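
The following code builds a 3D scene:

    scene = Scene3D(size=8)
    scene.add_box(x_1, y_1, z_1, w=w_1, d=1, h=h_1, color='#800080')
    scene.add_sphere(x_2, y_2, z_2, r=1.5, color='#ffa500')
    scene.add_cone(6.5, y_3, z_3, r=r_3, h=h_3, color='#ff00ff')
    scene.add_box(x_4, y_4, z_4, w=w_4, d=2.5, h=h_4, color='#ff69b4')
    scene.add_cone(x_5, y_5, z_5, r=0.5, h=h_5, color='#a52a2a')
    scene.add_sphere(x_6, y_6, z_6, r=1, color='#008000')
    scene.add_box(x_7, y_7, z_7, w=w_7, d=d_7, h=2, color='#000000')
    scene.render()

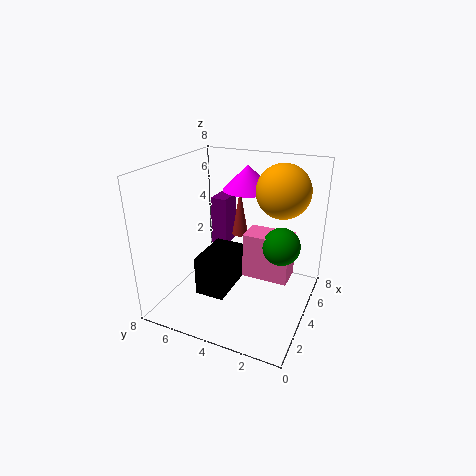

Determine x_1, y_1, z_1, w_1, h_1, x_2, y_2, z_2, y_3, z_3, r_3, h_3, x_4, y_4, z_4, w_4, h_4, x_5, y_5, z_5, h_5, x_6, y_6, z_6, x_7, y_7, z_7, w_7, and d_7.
x_1 = 5.5
y_1 = 5.5
z_1 = 2.5
w_1 = 1.5
h_1 = 3
x_2 = 5.5
y_2 = 2
z_2 = 6.5
y_3 = 4.5
z_3 = 6
r_3 = 1.5
h_3 = 1.5
x_4 = 3.5
y_4 = 1
z_4 = 2
w_4 = 1.5
h_4 = 2.5
x_5 = 6.5
y_5 = 5
z_5 = 3
h_5 = 3
x_6 = 4
y_6 = 1.5
z_6 = 4
x_7 = 1
y_7 = 3.5
z_7 = 2
w_7 = 2.5
d_7 = 1.5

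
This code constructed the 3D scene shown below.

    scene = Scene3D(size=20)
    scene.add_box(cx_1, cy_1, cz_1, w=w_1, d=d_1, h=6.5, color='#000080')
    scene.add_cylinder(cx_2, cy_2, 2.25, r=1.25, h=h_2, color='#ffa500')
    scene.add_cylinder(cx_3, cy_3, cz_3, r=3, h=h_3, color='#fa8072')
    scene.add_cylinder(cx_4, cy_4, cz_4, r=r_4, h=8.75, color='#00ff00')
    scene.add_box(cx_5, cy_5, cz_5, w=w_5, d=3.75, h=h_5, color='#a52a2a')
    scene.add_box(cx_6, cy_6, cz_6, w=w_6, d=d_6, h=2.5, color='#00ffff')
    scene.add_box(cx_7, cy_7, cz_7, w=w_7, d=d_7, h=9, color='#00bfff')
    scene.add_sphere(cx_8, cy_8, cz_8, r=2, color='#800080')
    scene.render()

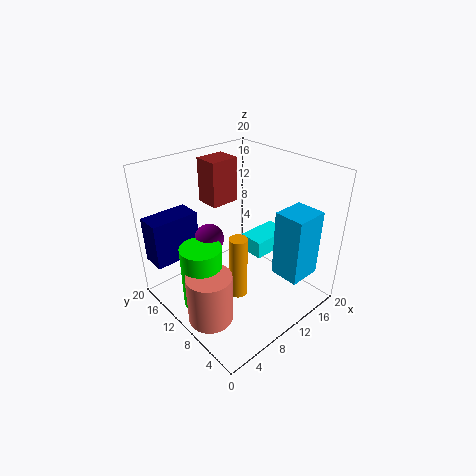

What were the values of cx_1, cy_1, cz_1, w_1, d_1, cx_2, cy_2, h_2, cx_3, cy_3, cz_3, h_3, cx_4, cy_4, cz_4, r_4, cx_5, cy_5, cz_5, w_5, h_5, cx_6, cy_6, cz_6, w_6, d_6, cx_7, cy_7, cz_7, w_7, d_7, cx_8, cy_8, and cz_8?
cx_1 = 0.25; cy_1 = 15.25; cz_1 = 6.5; w_1 = 6.75; d_1 = 3.5; cx_2 = 8.5; cy_2 = 8.25; h_2 = 9; cx_3 = 3.25; cy_3 = 8; cz_3 = 1; h_3 = 7; cx_4 = 4; cy_4 = 10.5; cz_4 = 2; r_4 = 2.75; cx_5 = 10.5; cy_5 = 15.75; cz_5 = 12.25; w_5 = 4.5; h_5 = 6.75; cx_6 = 12.5; cy_6 = 8.25; cz_6 = 6.25; w_6 = 6.25; d_6 = 3.75; cx_7 = 11.75; cy_7 = 1; cz_7 = 6.25; w_7 = 4.5; d_7 = 4; cx_8 = 6.75; cy_8 = 12.25; cz_8 = 10.25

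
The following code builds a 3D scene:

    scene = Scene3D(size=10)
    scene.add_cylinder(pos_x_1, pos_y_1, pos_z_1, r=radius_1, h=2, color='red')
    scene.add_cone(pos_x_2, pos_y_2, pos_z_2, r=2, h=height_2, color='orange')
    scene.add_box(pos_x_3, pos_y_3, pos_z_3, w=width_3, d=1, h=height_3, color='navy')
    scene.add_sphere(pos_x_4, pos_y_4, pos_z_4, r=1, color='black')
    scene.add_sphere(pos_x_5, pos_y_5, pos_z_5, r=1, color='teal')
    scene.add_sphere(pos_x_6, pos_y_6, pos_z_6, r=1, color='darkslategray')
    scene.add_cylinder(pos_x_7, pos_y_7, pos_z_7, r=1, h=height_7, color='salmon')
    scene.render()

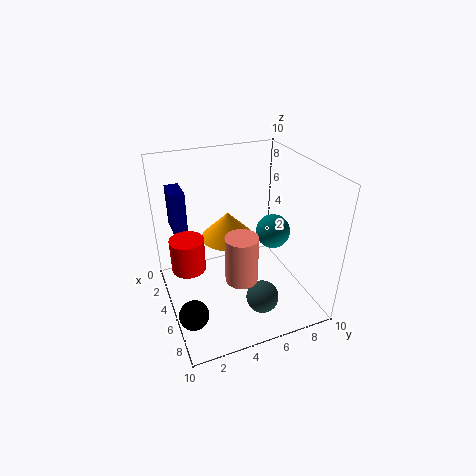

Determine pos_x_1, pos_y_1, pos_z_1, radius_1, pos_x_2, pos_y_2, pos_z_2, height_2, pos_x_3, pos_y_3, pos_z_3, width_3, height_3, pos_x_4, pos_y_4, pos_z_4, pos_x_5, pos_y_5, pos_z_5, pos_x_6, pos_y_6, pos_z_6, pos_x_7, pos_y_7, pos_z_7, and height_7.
pos_x_1 = 7; pos_y_1 = 1; pos_z_1 = 5; radius_1 = 1; pos_x_2 = 3; pos_y_2 = 5; pos_z_2 = 4; height_2 = 2; pos_x_3 = 1; pos_y_3 = 1; pos_z_3 = 5; width_3 = 2; height_3 = 3; pos_x_4 = 7; pos_y_4 = 1; pos_z_4 = 1; pos_x_5 = 8; pos_y_5 = 6; pos_z_5 = 7; pos_x_6 = 9; pos_y_6 = 5; pos_z_6 = 3; pos_x_7 = 8; pos_y_7 = 4; pos_z_7 = 4; height_7 = 3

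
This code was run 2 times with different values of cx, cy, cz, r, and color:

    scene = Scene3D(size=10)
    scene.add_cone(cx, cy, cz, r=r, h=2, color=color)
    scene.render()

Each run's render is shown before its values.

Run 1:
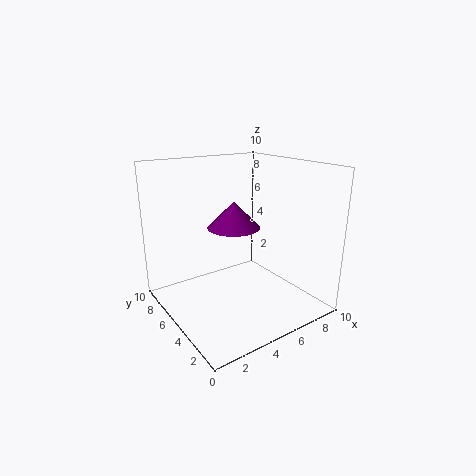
cx = 6
cy = 7
cz = 5
r = 2
color = 'purple'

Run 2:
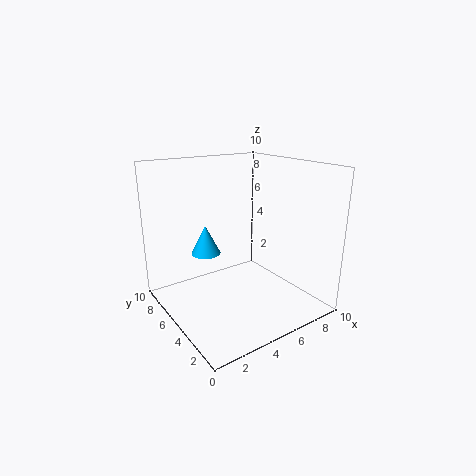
cx = 3
cy = 6
cz = 4
r = 1
color = 'deepskyblue'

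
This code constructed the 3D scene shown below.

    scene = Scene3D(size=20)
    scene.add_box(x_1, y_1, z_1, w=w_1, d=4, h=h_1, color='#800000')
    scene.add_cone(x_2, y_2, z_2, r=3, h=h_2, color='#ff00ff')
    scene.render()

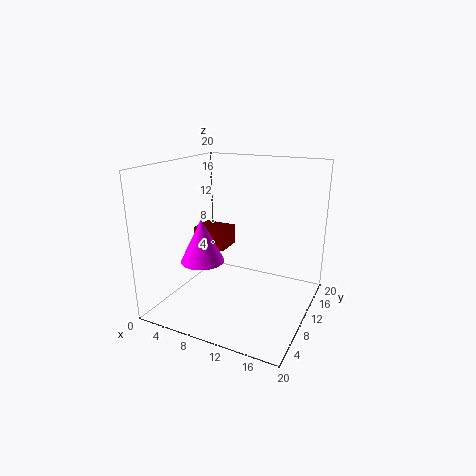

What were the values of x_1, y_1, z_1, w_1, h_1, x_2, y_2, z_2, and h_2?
x_1 = 2, y_1 = 11, z_1 = 7, w_1 = 5, h_1 = 3, x_2 = 6, y_2 = 7, z_2 = 7, h_2 = 6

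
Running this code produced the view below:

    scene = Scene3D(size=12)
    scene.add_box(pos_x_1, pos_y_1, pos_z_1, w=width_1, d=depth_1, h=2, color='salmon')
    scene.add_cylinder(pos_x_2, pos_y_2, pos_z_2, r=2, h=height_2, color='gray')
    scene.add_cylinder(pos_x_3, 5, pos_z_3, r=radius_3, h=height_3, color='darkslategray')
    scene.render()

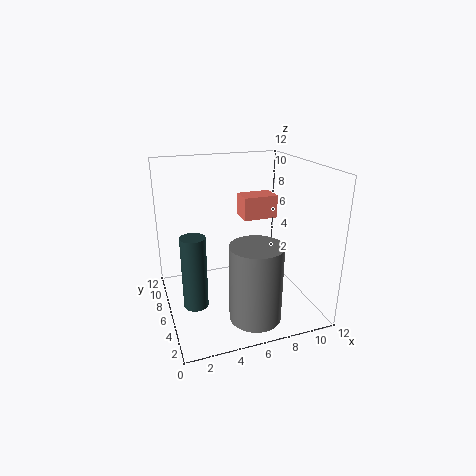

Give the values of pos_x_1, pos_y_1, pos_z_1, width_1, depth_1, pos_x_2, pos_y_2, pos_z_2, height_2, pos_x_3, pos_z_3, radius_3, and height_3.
pos_x_1 = 7
pos_y_1 = 7
pos_z_1 = 7
width_1 = 3
depth_1 = 2
pos_x_2 = 6
pos_y_2 = 2
pos_z_2 = 1
height_2 = 6
pos_x_3 = 2
pos_z_3 = 1
radius_3 = 1
height_3 = 6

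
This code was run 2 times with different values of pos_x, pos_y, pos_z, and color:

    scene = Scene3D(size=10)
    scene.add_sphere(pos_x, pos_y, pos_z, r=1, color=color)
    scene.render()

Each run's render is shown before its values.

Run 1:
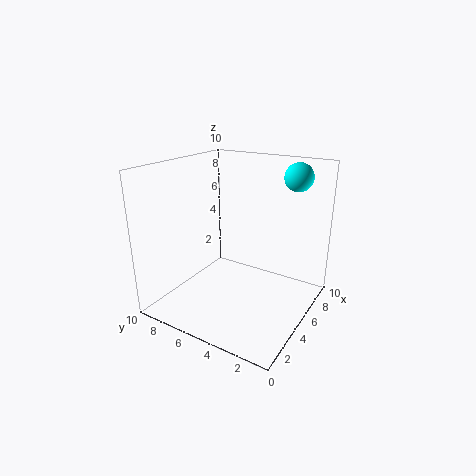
pos_x = 8; pos_y = 2; pos_z = 9; color = 'cyan'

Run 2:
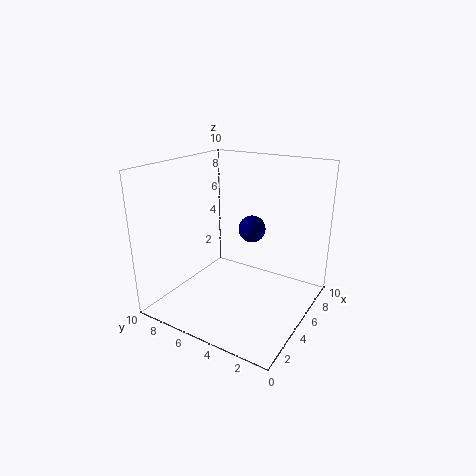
pos_x = 7; pos_y = 5; pos_z = 5; color = 'navy'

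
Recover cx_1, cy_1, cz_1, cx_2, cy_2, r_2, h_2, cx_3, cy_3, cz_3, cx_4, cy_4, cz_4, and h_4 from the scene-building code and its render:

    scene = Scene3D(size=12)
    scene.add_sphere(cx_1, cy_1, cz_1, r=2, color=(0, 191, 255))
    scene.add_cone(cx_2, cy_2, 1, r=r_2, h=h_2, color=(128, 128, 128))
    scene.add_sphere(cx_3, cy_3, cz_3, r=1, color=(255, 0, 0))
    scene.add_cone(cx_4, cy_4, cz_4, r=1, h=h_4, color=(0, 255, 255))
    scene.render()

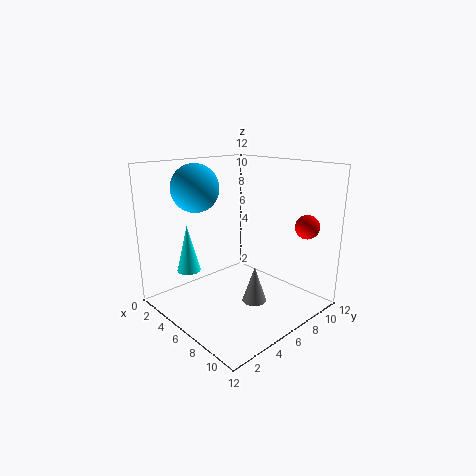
cx_1 = 3, cy_1 = 4, cz_1 = 10, cx_2 = 8, cy_2 = 6, r_2 = 1, h_2 = 3, cx_3 = 10, cy_3 = 10, cz_3 = 7, cx_4 = 3, cy_4 = 3, cz_4 = 3, h_4 = 4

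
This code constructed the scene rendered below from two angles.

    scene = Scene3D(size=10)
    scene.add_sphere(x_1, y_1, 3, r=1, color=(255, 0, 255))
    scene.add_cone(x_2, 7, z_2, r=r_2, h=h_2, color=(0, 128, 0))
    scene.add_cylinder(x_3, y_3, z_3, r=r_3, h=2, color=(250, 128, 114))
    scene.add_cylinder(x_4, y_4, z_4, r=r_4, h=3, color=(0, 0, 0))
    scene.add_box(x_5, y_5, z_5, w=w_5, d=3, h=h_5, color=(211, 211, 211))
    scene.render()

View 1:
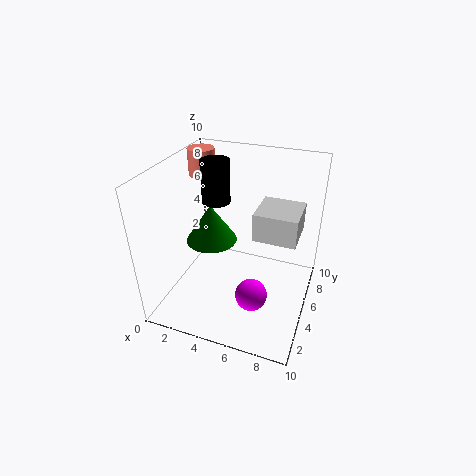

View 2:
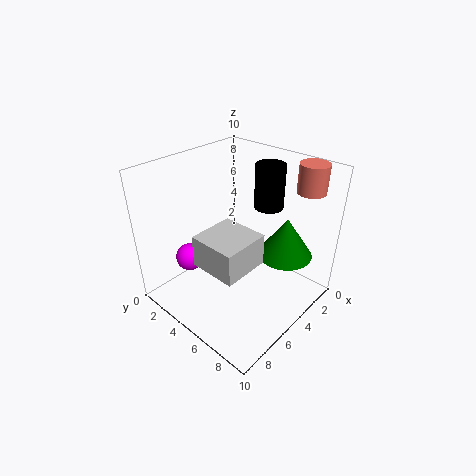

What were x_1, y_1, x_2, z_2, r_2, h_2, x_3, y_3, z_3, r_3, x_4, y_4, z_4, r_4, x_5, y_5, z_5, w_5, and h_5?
x_1 = 7
y_1 = 2
x_2 = 2
z_2 = 3
r_2 = 2
h_2 = 3
x_3 = 1
y_3 = 8
z_3 = 8
r_3 = 1
x_4 = 3
y_4 = 6
z_4 = 7
r_4 = 1
x_5 = 6
y_5 = 5
z_5 = 5
w_5 = 3
h_5 = 2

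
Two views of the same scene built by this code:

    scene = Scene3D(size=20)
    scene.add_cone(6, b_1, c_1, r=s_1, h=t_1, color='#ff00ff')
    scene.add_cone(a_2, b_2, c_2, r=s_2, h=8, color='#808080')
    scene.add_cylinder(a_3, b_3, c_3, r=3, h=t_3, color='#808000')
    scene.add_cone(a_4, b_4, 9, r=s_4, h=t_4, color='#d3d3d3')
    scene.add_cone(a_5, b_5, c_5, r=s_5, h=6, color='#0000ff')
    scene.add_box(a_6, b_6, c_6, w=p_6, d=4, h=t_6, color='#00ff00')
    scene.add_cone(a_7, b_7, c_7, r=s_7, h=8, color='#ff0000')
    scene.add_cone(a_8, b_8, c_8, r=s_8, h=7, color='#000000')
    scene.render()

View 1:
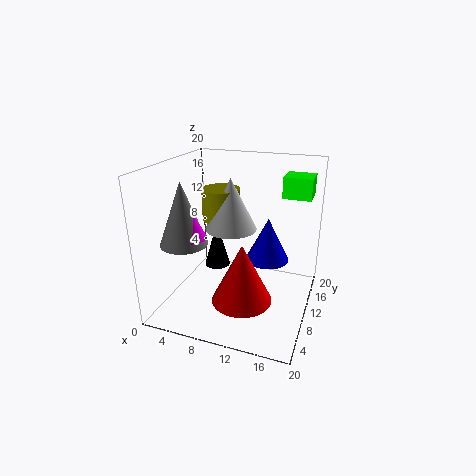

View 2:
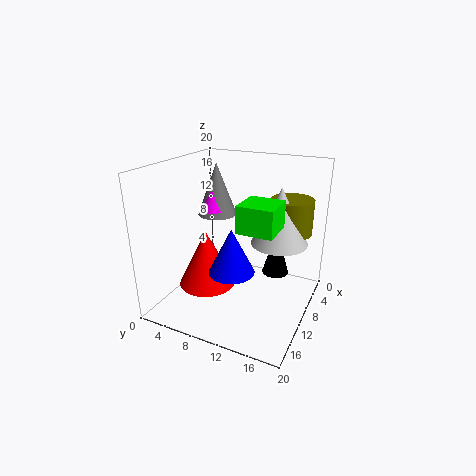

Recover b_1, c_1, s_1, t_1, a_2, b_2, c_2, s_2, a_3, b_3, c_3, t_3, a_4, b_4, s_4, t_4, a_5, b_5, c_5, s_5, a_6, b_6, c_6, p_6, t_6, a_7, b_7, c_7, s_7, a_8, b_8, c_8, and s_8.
b_1 = 4, c_1 = 12, s_1 = 2, t_1 = 4, a_2 = 5, b_2 = 4, c_2 = 11, s_2 = 3, a_3 = 5, b_3 = 16, c_3 = 10, t_3 = 5, a_4 = 7, b_4 = 15, s_4 = 4, t_4 = 8, a_5 = 14, b_5 = 11, c_5 = 7, s_5 = 3, a_6 = 15, b_6 = 14, c_6 = 15, p_6 = 4, t_6 = 3, a_7 = 12, b_7 = 6, c_7 = 3, s_7 = 4, a_8 = 5, b_8 = 14, c_8 = 3, s_8 = 2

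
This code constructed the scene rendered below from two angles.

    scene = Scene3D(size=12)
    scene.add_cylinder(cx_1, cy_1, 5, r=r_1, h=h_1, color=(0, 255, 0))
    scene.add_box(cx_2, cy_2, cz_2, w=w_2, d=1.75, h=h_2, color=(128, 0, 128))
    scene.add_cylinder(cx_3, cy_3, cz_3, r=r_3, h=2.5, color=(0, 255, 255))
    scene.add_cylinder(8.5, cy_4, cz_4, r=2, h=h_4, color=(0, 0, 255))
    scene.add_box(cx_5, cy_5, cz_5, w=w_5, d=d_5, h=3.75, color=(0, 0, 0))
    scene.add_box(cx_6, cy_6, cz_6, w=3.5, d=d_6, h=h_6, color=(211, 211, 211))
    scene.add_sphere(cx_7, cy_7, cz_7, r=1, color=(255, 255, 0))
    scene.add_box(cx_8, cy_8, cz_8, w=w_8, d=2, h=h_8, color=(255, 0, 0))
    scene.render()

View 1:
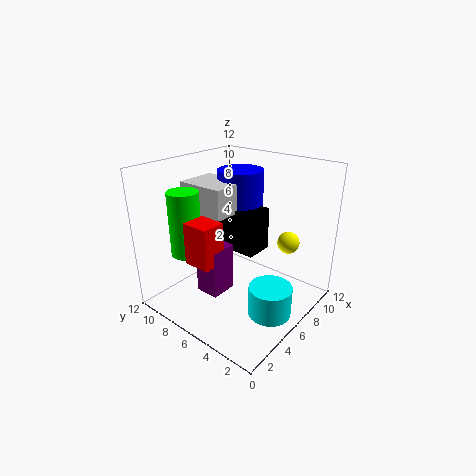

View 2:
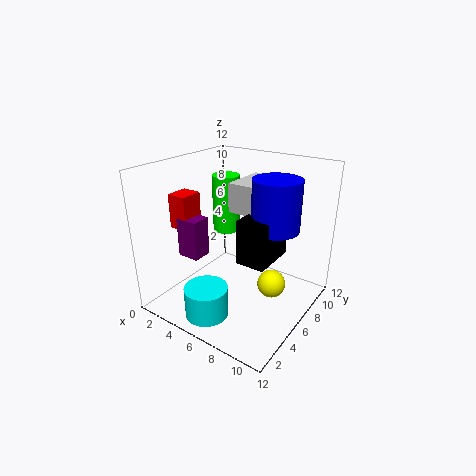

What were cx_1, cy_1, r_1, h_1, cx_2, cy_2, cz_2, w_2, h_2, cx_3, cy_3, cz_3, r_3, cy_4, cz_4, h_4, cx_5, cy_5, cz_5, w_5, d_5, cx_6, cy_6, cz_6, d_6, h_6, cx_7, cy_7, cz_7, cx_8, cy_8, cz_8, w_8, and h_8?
cx_1 = 2.75; cy_1 = 8.75; r_1 = 1.25; h_1 = 5.25; cx_2 = 1; cy_2 = 4; cz_2 = 3.75; w_2 = 2; h_2 = 3.5; cx_3 = 5.5; cy_3 = 2.25; cz_3 = 0.5; r_3 = 1.75; cy_4 = 7.75; cz_4 = 6.75; h_4 = 4.25; cx_5 = 6.5; cy_5 = 5; cz_5 = 4.25; w_5 = 2.5; d_5 = 4; cx_6 = 4.5; cy_6 = 6.75; cz_6 = 7.75; d_6 = 4.25; h_6 = 2.5; cx_7 = 10.5; cy_7 = 3.75; cz_7 = 4.5; cx_8 = 0.25; cy_8 = 4; cz_8 = 6.25; w_8 = 1.75; h_8 = 3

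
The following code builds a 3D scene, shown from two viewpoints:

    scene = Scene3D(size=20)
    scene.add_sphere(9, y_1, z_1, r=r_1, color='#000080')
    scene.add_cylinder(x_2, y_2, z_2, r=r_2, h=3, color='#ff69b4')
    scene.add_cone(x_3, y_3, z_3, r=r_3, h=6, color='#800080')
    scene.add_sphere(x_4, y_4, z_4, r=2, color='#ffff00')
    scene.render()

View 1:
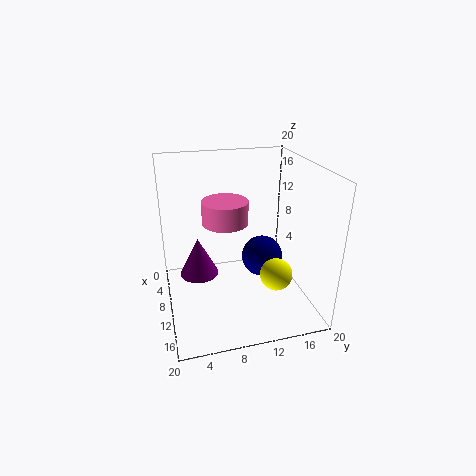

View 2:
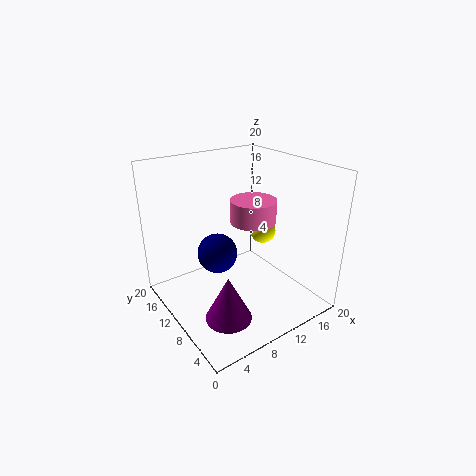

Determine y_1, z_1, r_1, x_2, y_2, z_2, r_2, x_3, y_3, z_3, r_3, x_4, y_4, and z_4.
y_1 = 14
z_1 = 6
r_1 = 3
x_2 = 11
y_2 = 8
z_2 = 13
r_2 = 3
x_3 = 5
y_3 = 5
z_3 = 2
r_3 = 3
x_4 = 17
y_4 = 13
z_4 = 8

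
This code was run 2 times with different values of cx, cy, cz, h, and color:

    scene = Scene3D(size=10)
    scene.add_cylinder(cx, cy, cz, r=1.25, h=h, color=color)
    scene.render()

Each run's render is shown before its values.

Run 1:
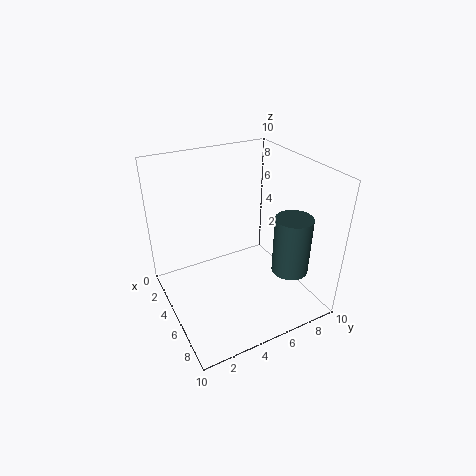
cx = 7.5, cy = 7.75, cz = 3, h = 4, color = 'darkslategray'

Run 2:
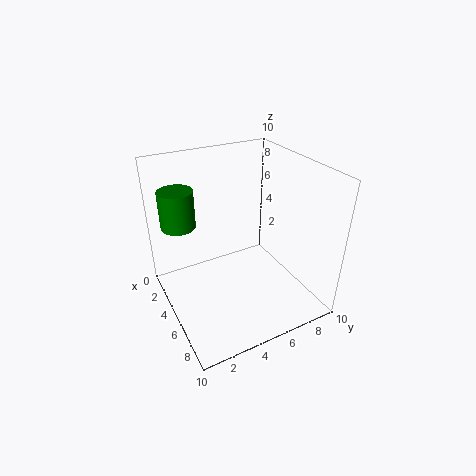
cx = 2, cy = 1.75, cz = 5.25, h = 2.75, color = 'green'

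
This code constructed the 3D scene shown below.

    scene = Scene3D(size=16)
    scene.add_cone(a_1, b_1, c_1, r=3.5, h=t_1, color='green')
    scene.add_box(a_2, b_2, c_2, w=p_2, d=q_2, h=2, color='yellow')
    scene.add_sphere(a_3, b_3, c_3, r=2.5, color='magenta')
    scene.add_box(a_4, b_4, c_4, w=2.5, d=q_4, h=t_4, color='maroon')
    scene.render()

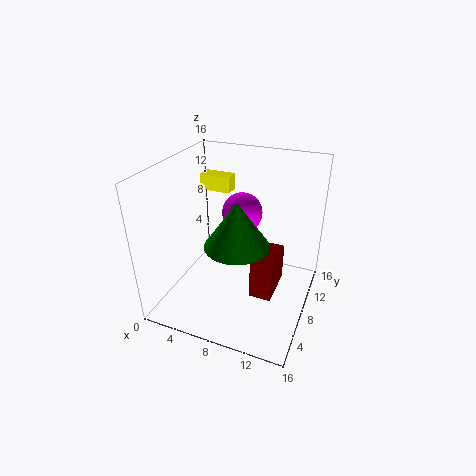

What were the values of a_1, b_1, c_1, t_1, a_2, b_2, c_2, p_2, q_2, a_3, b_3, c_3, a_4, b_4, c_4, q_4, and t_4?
a_1 = 8.5
b_1 = 6.5
c_1 = 8
t_1 = 5
a_2 = 0.5
b_2 = 13.5
c_2 = 10.5
p_2 = 4
q_2 = 2
a_3 = 6.5
b_3 = 13
c_3 = 8.5
a_4 = 10
b_4 = 6.5
c_4 = 1.5
q_4 = 5
t_4 = 4.5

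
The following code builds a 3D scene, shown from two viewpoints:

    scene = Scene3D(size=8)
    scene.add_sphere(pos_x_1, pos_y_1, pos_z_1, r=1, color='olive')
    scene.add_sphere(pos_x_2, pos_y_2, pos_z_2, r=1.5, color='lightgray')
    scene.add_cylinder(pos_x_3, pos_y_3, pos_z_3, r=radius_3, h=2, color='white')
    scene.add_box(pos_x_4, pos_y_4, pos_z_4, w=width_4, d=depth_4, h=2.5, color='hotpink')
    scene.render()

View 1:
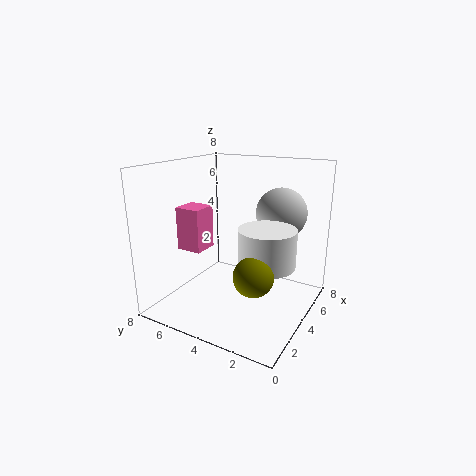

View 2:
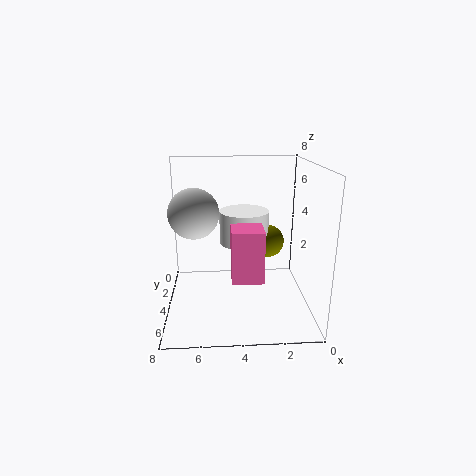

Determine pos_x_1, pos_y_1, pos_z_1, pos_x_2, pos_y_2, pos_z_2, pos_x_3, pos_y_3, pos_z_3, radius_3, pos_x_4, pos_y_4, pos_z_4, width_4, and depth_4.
pos_x_1 = 2, pos_y_1 = 2, pos_z_1 = 3, pos_x_2 = 6.5, pos_y_2 = 2.5, pos_z_2 = 5, pos_x_3 = 3.5, pos_y_3 = 2, pos_z_3 = 3, radius_3 = 1.5, pos_x_4 = 3, pos_y_4 = 6, pos_z_4 = 3, width_4 = 1.5, depth_4 = 1.5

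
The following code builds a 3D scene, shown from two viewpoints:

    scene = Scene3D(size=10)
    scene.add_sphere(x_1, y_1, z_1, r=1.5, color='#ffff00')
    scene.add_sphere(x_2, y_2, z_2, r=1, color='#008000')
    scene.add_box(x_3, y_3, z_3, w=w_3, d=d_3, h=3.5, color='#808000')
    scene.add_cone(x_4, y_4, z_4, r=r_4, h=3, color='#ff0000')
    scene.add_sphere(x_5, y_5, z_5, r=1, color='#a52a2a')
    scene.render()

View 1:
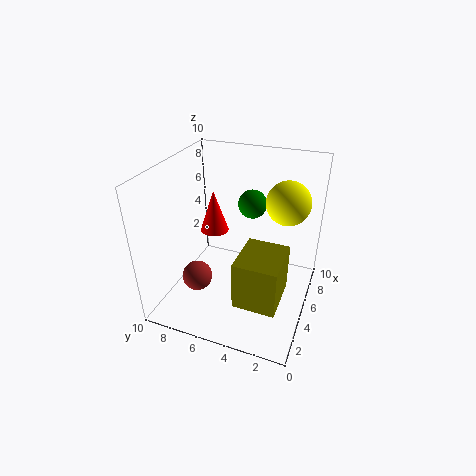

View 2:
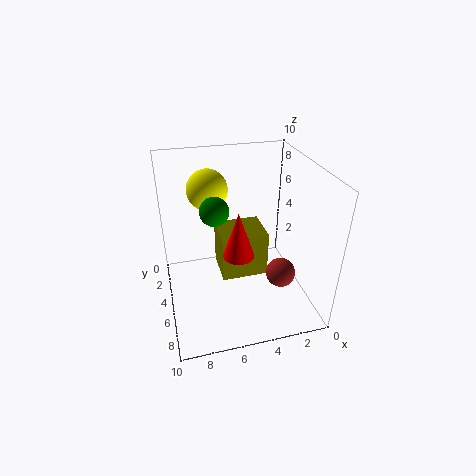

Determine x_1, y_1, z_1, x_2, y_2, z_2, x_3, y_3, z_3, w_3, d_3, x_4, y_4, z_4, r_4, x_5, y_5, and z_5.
x_1 = 6.5, y_1 = 2, z_1 = 7.5, x_2 = 6.5, y_2 = 4.5, z_2 = 7, x_3 = 2.5, y_3 = 1.5, z_3 = 1, w_3 = 3.5, d_3 = 3, x_4 = 5.5, y_4 = 7, z_4 = 5, r_4 = 1, x_5 = 2.5, y_5 = 7, z_5 = 3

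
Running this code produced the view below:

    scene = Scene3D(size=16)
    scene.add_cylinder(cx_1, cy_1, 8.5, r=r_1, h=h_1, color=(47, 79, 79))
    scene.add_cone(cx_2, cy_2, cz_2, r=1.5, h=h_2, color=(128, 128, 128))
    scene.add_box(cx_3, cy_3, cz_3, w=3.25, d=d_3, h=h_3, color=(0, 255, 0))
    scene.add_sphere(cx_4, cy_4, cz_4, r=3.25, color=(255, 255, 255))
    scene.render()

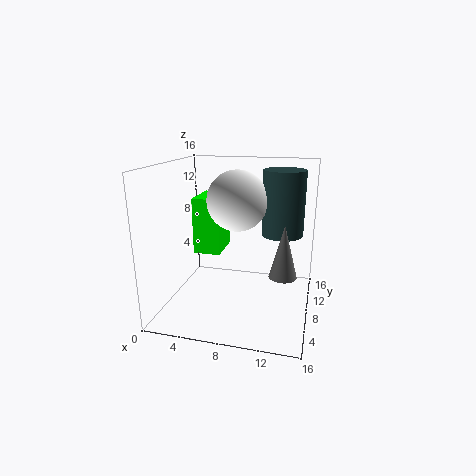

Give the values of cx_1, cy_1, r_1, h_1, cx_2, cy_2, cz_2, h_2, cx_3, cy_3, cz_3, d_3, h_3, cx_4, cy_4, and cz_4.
cx_1 = 12.75
cy_1 = 9
r_1 = 2.25
h_1 = 7
cx_2 = 13.25
cy_2 = 6.75
cz_2 = 4.5
h_2 = 5.75
cx_3 = 2
cy_3 = 9.5
cz_3 = 5
d_3 = 5
h_3 = 6.75
cx_4 = 8
cy_4 = 7.75
cz_4 = 12.25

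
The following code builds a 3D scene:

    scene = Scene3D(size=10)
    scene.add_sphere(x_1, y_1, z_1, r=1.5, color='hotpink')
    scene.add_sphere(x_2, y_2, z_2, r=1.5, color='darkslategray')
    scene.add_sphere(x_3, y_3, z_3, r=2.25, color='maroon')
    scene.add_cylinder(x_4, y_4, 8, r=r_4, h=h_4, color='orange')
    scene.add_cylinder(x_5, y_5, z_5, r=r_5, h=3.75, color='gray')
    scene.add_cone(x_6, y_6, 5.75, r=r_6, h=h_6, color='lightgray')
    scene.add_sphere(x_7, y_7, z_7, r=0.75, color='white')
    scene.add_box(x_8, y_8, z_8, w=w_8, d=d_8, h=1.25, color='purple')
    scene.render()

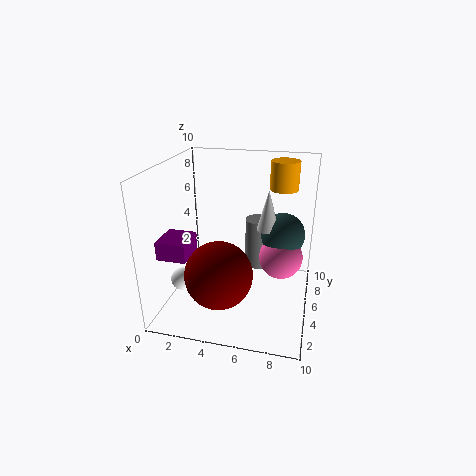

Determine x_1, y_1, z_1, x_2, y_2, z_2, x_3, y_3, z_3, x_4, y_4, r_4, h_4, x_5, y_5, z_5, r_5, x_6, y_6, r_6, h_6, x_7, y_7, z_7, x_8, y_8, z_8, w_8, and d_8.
x_1 = 8; y_1 = 5.25; z_1 = 3.75; x_2 = 8; y_2 = 5.75; z_2 = 5.25; x_3 = 4.25; y_3 = 2.75; z_3 = 3.25; x_4 = 7.75; y_4 = 7.25; r_4 = 1; h_4 = 2; x_5 = 6; y_5 = 7.5; z_5 = 1.75; r_5 = 1; x_6 = 7; y_6 = 5.25; r_6 = 0.75; h_6 = 2.75; x_7 = 1.75; y_7 = 2.5; z_7 = 2.75; x_8 = 0.25; y_8 = 2; z_8 = 4.25; w_8 = 2; d_8 = 2.25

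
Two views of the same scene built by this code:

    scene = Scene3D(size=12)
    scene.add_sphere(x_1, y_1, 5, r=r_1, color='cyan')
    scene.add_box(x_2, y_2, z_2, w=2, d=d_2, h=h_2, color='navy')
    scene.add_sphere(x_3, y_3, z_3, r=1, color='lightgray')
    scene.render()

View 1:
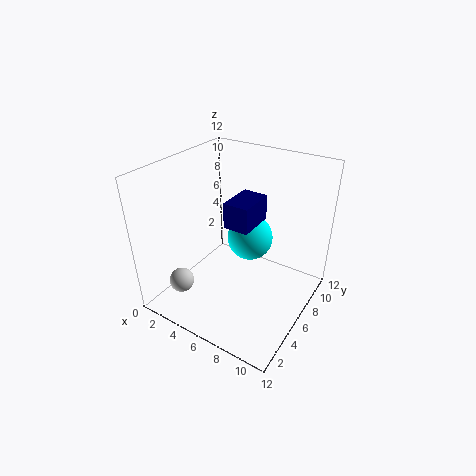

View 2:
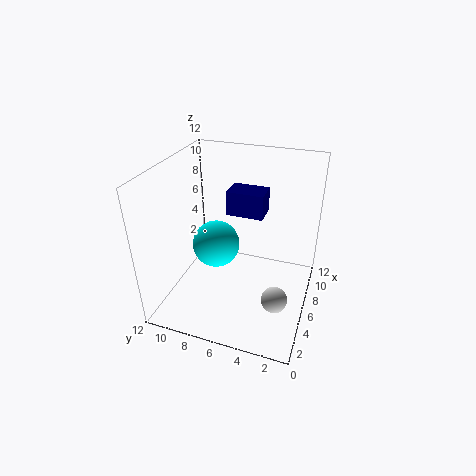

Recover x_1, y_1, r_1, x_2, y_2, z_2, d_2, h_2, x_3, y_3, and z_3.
x_1 = 6, y_1 = 8, r_1 = 2, x_2 = 6, y_2 = 4, z_2 = 8, d_2 = 3, h_2 = 2, x_3 = 3, y_3 = 2, z_3 = 3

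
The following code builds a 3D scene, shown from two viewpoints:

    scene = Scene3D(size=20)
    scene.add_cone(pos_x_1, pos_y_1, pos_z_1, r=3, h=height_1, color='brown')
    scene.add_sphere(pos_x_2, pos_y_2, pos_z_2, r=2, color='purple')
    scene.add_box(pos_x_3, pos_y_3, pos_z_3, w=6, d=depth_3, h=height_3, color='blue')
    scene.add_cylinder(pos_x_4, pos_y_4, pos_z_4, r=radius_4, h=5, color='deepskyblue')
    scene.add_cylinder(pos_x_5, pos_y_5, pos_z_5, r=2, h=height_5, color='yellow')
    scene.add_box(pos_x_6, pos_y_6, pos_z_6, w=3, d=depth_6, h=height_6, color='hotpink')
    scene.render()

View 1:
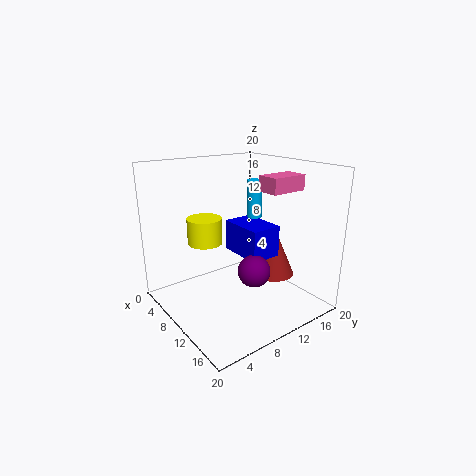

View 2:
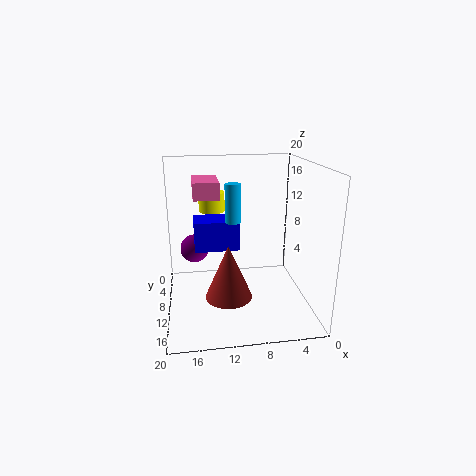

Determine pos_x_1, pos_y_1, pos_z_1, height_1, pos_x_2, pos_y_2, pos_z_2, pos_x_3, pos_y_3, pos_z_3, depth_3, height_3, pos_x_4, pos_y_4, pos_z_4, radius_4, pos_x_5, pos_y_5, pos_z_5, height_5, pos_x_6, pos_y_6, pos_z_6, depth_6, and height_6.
pos_x_1 = 12, pos_y_1 = 15, pos_z_1 = 4, height_1 = 7, pos_x_2 = 16, pos_y_2 = 8, pos_z_2 = 8, pos_x_3 = 10, pos_y_3 = 8, pos_z_3 = 9, depth_3 = 4, height_3 = 4, pos_x_4 = 11, pos_y_4 = 12, pos_z_4 = 13, radius_4 = 1, pos_x_5 = 13, pos_y_5 = 3, pos_z_5 = 12, height_5 = 3, pos_x_6 = 13, pos_y_6 = 11, pos_z_6 = 17, depth_6 = 5, height_6 = 2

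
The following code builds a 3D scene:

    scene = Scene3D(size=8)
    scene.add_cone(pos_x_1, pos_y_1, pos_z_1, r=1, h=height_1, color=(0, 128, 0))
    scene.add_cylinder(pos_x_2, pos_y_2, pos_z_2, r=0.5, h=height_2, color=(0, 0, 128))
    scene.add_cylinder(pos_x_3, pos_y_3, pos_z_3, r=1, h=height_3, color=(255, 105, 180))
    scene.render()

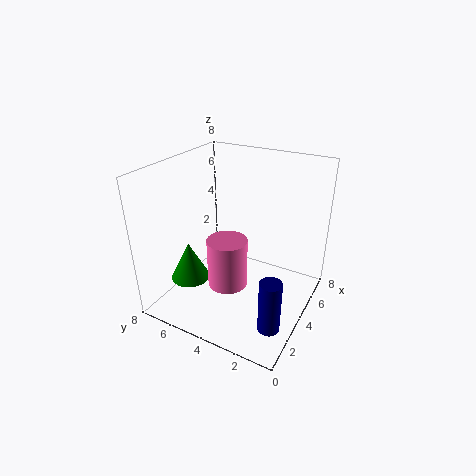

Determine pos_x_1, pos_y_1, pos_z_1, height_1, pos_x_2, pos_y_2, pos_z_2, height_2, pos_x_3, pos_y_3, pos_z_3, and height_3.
pos_x_1 = 1.5, pos_y_1 = 5.5, pos_z_1 = 2.5, height_1 = 2, pos_x_2 = 0.5, pos_y_2 = 0.5, pos_z_2 = 2, height_2 = 2.5, pos_x_3 = 2, pos_y_3 = 3.5, pos_z_3 = 2.5, height_3 = 2.5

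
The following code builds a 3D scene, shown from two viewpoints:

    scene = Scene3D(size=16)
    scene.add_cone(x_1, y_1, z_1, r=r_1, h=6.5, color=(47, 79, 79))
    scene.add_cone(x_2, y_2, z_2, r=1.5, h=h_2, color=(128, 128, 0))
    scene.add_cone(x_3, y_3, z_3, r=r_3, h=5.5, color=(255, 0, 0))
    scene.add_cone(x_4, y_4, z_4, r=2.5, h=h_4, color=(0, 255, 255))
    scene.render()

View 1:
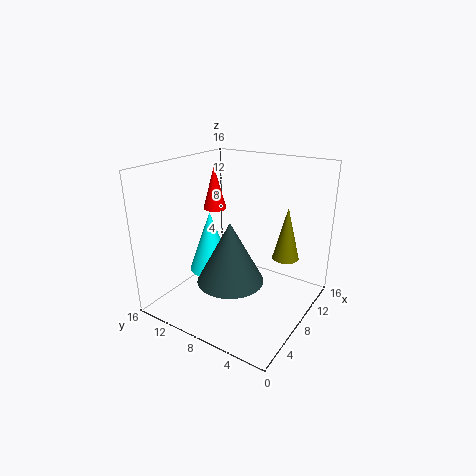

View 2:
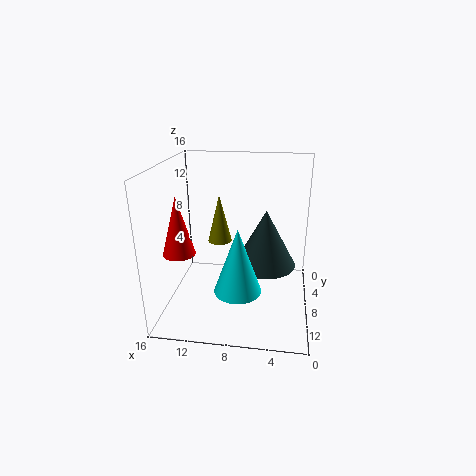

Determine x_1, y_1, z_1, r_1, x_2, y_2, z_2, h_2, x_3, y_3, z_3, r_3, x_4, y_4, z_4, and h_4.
x_1 = 5, y_1 = 7, z_1 = 4.5, r_1 = 3.5, x_2 = 11, y_2 = 3.5, z_2 = 5.5, h_2 = 6, x_3 = 12.5, y_3 = 14.5, z_3 = 9, r_3 = 1.5, x_4 = 7.5, y_4 = 11.5, z_4 = 3.5, h_4 = 7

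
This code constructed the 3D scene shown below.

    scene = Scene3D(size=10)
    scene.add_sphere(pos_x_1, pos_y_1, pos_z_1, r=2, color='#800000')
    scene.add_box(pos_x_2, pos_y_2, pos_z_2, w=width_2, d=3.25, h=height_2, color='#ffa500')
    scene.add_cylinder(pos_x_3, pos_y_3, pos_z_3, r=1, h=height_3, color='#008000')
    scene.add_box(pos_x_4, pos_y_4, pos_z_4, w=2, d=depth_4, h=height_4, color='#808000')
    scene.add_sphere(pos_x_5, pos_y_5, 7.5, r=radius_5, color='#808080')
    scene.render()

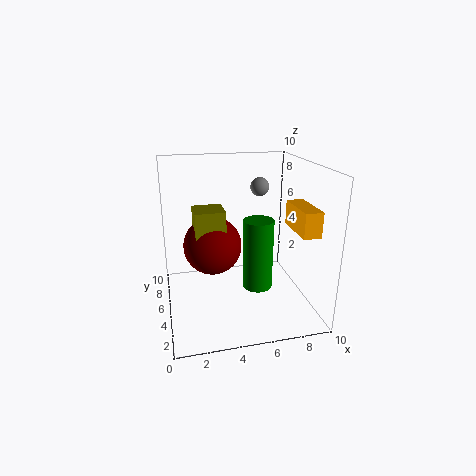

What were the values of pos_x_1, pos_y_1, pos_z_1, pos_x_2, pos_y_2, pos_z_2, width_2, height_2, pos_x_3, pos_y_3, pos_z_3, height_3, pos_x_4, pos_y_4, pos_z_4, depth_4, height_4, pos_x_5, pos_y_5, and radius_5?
pos_x_1 = 3.25, pos_y_1 = 5.25, pos_z_1 = 4.5, pos_x_2 = 8.75, pos_y_2 = 2.5, pos_z_2 = 5.5, width_2 = 1.25, height_2 = 1.75, pos_x_3 = 6, pos_y_3 = 3.5, pos_z_3 = 2, height_3 = 4.75, pos_x_4 = 2, pos_y_4 = 4, pos_z_4 = 5, depth_4 = 2, height_4 = 2.25, pos_x_5 = 7.75, pos_y_5 = 9, radius_5 = 0.75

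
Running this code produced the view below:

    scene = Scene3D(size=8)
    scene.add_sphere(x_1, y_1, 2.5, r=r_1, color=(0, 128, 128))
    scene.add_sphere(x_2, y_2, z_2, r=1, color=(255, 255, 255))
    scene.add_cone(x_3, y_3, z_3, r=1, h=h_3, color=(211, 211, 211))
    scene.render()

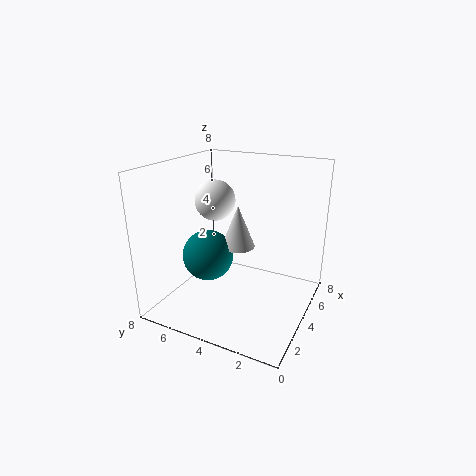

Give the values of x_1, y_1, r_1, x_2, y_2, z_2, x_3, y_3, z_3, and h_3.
x_1 = 4; y_1 = 6; r_1 = 1.5; x_2 = 2.5; y_2 = 4.5; z_2 = 6.5; x_3 = 5; y_3 = 4.5; z_3 = 3; h_3 = 2.5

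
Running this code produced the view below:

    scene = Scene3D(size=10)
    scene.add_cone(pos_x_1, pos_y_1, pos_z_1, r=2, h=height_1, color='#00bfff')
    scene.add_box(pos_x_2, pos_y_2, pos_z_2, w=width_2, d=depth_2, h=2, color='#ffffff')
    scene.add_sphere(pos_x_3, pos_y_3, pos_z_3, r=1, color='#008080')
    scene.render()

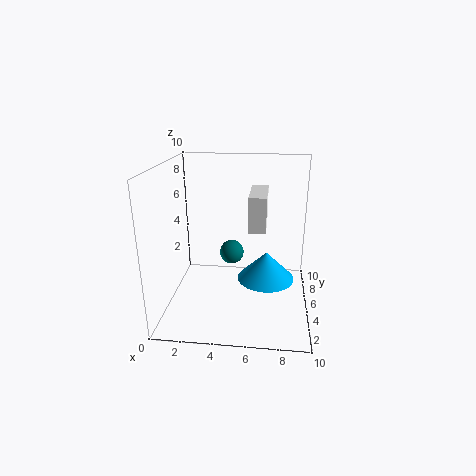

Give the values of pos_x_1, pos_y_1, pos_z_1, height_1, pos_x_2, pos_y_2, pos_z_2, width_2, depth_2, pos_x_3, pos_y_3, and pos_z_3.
pos_x_1 = 7; pos_y_1 = 5; pos_z_1 = 2; height_1 = 2; pos_x_2 = 6; pos_y_2 = 1; pos_z_2 = 7; width_2 = 1; depth_2 = 3; pos_x_3 = 4; pos_y_3 = 9; pos_z_3 = 2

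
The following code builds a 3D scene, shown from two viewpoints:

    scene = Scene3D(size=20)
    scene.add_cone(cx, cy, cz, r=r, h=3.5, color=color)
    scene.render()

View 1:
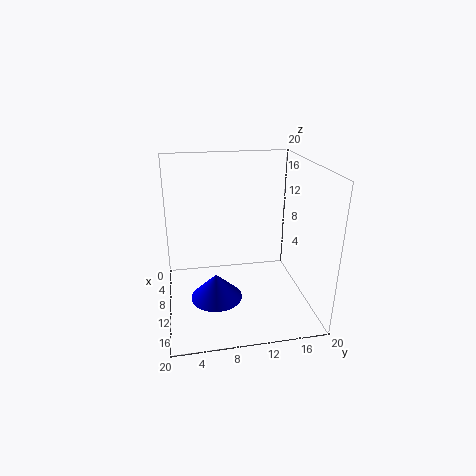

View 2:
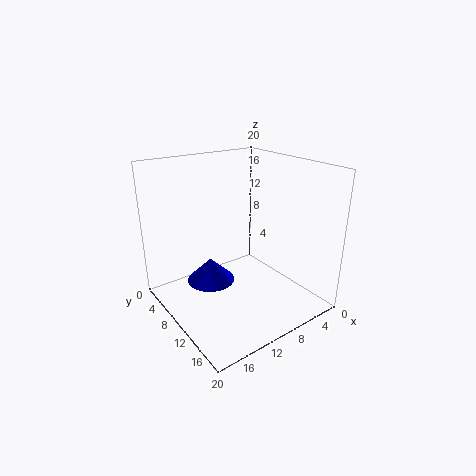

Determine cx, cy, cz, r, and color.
cx = 12.5; cy = 6.5; cz = 2.5; r = 3.5; color = 'blue'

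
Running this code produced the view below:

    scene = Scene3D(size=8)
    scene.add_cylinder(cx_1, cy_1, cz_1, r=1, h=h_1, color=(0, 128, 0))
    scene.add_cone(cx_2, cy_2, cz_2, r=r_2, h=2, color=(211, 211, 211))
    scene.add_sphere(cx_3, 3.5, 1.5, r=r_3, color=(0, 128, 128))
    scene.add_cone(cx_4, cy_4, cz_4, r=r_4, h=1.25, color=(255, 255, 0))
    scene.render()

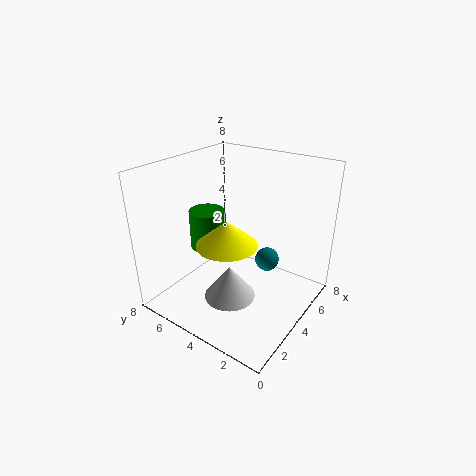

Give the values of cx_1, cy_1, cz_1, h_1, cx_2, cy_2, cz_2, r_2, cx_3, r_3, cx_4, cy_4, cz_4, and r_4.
cx_1 = 3.75
cy_1 = 6
cz_1 = 3
h_1 = 2.25
cx_2 = 3.5
cy_2 = 4.25
cz_2 = 0.25
r_2 = 1.5
cx_3 = 6.5
r_3 = 0.75
cx_4 = 2
cy_4 = 3.25
cz_4 = 4.75
r_4 = 1.5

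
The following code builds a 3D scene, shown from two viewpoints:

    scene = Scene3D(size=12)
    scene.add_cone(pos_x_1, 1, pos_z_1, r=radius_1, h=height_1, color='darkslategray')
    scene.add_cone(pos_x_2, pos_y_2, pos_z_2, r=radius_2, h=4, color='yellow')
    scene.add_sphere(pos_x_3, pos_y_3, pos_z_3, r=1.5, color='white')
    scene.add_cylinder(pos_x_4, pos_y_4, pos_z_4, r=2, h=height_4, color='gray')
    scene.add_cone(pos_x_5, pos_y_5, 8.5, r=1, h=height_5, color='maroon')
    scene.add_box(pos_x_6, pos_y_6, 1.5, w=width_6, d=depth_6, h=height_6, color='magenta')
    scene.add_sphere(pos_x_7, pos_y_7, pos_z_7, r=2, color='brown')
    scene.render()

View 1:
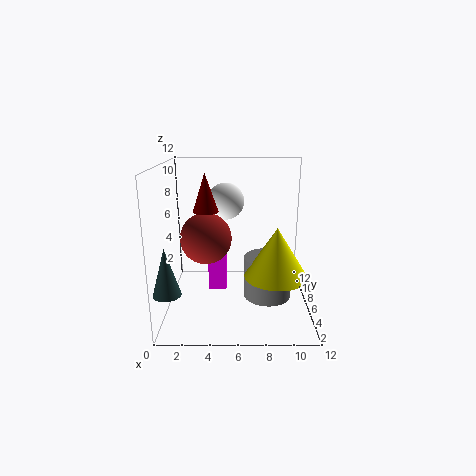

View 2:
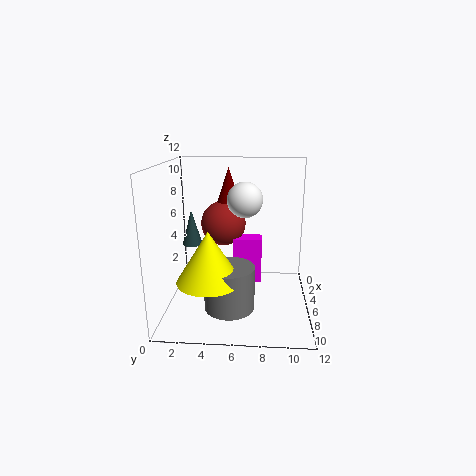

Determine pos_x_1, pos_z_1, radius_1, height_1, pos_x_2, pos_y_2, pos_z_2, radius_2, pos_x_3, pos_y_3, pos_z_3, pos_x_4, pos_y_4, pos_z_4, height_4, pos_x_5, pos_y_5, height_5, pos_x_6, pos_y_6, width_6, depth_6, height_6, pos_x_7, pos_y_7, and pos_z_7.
pos_x_1 = 1
pos_z_1 = 3.5
radius_1 = 1
height_1 = 3.5
pos_x_2 = 9
pos_y_2 = 4
pos_z_2 = 3.5
radius_2 = 2.5
pos_x_3 = 5
pos_y_3 = 6.5
pos_z_3 = 9
pos_x_4 = 8.5
pos_y_4 = 5.5
pos_z_4 = 1
height_4 = 3.5
pos_x_5 = 3.5
pos_y_5 = 5
height_5 = 3
pos_x_6 = 3.5
pos_y_6 = 5.5
width_6 = 1.5
depth_6 = 2.5
height_6 = 4
pos_x_7 = 3.5
pos_y_7 = 4.5
pos_z_7 = 6.5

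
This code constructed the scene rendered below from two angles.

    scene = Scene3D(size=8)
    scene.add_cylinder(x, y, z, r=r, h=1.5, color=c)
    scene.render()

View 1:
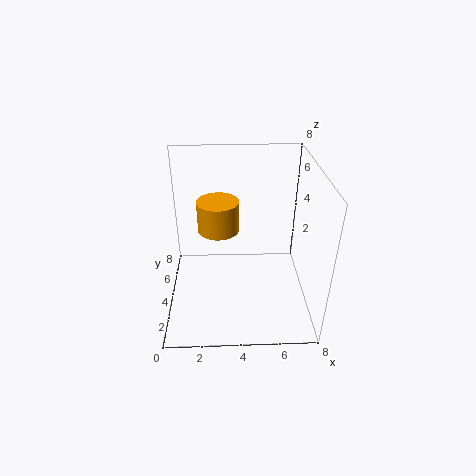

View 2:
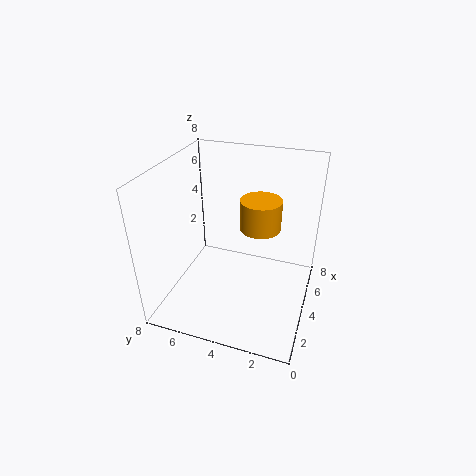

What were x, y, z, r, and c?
x = 3, y = 2.5, z = 5.5, r = 1, c = 'orange'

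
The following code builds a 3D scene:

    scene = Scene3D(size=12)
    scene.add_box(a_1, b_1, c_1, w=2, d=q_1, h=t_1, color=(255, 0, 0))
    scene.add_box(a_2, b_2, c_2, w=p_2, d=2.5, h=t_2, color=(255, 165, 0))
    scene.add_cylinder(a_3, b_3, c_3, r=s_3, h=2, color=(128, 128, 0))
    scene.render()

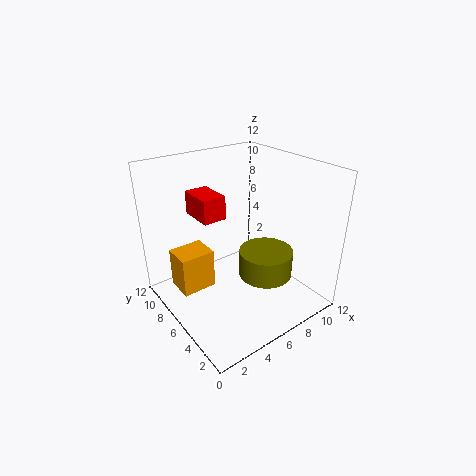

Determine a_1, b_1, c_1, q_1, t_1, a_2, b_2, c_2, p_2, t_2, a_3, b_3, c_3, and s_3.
a_1 = 3.5; b_1 = 7; c_1 = 7.5; q_1 = 3; t_1 = 2; a_2 = 1.5; b_2 = 7.5; c_2 = 1; p_2 = 3; t_2 = 3.5; a_3 = 6; b_3 = 2.5; c_3 = 4.5; s_3 = 2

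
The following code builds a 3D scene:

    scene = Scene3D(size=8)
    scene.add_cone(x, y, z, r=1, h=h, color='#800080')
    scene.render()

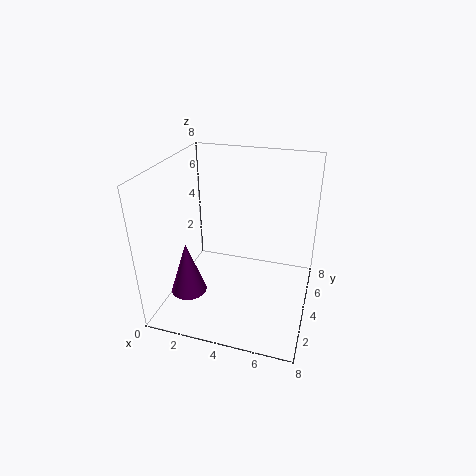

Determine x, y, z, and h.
x = 1.5; y = 2.5; z = 1; h = 3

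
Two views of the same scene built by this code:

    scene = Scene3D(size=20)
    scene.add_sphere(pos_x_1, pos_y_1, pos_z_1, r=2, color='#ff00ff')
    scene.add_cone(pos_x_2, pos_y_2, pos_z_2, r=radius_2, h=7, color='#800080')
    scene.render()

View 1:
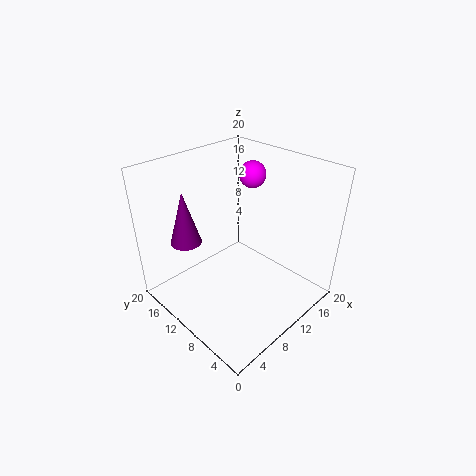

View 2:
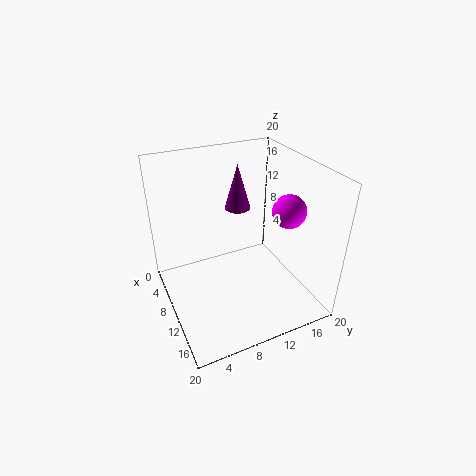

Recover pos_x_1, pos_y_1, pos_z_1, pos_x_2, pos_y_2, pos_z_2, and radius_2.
pos_x_1 = 16.5, pos_y_1 = 13.5, pos_z_1 = 16.5, pos_x_2 = 3.5, pos_y_2 = 13, pos_z_2 = 11, radius_2 = 2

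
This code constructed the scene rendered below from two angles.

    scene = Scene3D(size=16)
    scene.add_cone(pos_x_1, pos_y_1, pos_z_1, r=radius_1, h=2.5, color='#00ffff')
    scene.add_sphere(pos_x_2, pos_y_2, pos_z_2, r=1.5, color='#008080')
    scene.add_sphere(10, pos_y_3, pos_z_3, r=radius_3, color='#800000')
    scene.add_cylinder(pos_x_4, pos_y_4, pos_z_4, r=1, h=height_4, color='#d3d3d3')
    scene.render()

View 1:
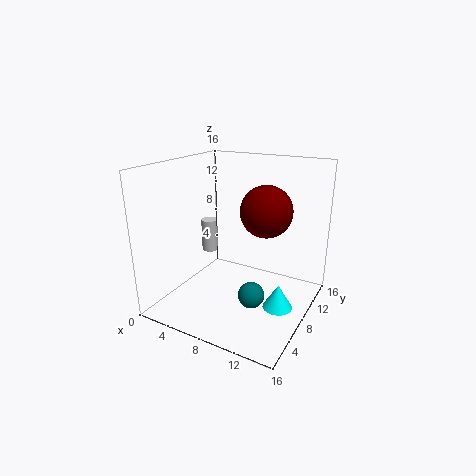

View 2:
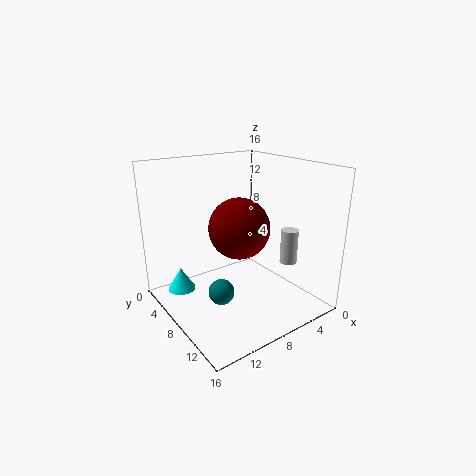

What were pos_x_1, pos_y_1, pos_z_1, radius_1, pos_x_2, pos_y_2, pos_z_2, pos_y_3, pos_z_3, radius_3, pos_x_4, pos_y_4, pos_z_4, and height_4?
pos_x_1 = 14, pos_y_1 = 5.5, pos_z_1 = 2.5, radius_1 = 1.5, pos_x_2 = 10, pos_y_2 = 7.5, pos_z_2 = 1.5, pos_y_3 = 11, pos_z_3 = 10.5, radius_3 = 3, pos_x_4 = 2.5, pos_y_4 = 10.5, pos_z_4 = 4.5, height_4 = 4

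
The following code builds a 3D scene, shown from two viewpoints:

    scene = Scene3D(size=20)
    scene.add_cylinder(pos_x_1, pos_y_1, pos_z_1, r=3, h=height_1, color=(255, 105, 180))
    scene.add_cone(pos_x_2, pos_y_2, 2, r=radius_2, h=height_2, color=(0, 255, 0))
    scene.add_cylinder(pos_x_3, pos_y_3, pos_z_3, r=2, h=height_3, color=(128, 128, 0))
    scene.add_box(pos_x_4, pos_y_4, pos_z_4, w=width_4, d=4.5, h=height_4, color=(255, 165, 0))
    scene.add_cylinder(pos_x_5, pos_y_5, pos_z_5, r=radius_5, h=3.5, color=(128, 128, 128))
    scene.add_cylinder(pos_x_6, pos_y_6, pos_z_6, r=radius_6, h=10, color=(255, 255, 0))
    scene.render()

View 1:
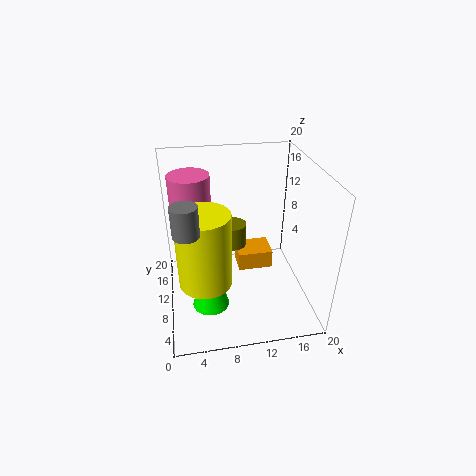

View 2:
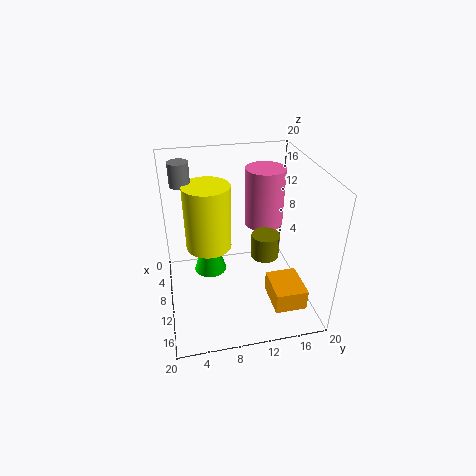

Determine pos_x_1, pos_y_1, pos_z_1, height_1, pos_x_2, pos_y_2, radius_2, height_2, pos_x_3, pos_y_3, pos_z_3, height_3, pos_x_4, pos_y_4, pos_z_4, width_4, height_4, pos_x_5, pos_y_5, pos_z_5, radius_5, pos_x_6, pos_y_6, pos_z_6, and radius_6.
pos_x_1 = 4, pos_y_1 = 15.5, pos_z_1 = 8.5, height_1 = 9, pos_x_2 = 5.5, pos_y_2 = 6.5, radius_2 = 2.5, height_2 = 8, pos_x_3 = 10, pos_y_3 = 14, pos_z_3 = 6.5, height_3 = 3.5, pos_x_4 = 11, pos_y_4 = 14, pos_z_4 = 1, width_4 = 5.5, height_4 = 3, pos_x_5 = 3, pos_y_5 = 3, pos_z_5 = 15.5, radius_5 = 1.5, pos_x_6 = 5, pos_y_6 = 6.5, pos_z_6 = 6, radius_6 = 3.5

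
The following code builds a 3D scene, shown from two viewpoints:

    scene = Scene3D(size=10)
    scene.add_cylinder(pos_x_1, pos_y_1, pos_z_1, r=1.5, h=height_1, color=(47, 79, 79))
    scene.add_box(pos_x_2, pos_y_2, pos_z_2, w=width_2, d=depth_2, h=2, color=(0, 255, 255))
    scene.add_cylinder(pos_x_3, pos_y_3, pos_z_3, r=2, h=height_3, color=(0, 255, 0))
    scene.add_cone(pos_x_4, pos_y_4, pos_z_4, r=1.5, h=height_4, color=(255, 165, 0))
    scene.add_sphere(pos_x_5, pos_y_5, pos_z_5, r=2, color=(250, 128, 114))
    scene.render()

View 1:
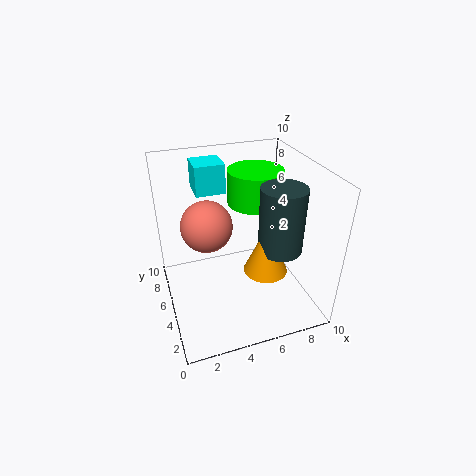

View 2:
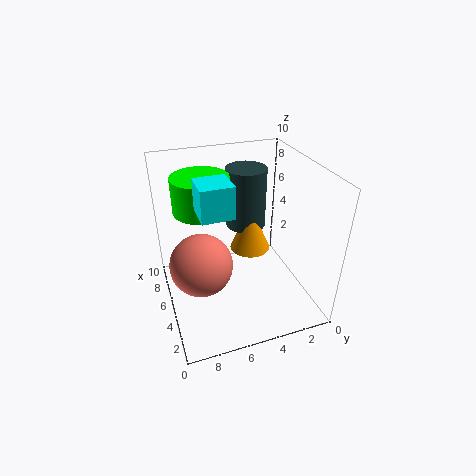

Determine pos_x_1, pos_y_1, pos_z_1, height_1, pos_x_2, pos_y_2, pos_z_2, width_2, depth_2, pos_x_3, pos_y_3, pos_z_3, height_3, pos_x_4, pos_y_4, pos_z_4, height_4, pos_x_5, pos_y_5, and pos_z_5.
pos_x_1 = 7.5, pos_y_1 = 3.5, pos_z_1 = 4.5, height_1 = 4.5, pos_x_2 = 2.5, pos_y_2 = 6, pos_z_2 = 8, width_2 = 2, depth_2 = 2, pos_x_3 = 7, pos_y_3 = 7, pos_z_3 = 6.5, height_3 = 2.5, pos_x_4 = 6.5, pos_y_4 = 3.5, pos_z_4 = 3, height_4 = 3.5, pos_x_5 = 3.5, pos_y_5 = 8, pos_z_5 = 4.5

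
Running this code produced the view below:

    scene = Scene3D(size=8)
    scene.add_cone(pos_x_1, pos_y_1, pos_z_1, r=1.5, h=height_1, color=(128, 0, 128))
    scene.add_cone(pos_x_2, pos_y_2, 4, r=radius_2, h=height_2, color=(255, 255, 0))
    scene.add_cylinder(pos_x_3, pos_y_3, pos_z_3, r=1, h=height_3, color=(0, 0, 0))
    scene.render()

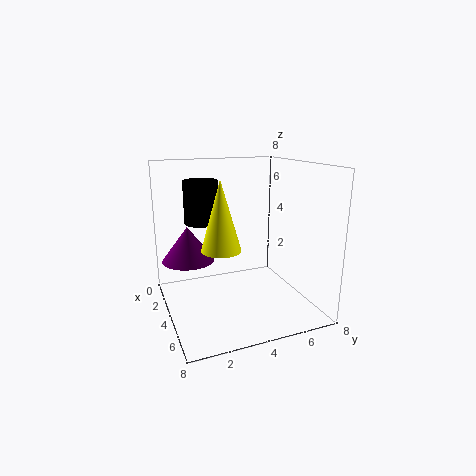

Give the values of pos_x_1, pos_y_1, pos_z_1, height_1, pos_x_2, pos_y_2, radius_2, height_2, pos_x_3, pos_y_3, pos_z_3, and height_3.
pos_x_1 = 2.5; pos_y_1 = 1.5; pos_z_1 = 2.5; height_1 = 2; pos_x_2 = 5.5; pos_y_2 = 2.5; radius_2 = 1; height_2 = 3.5; pos_x_3 = 2; pos_y_3 = 2.5; pos_z_3 = 4.5; height_3 = 2.5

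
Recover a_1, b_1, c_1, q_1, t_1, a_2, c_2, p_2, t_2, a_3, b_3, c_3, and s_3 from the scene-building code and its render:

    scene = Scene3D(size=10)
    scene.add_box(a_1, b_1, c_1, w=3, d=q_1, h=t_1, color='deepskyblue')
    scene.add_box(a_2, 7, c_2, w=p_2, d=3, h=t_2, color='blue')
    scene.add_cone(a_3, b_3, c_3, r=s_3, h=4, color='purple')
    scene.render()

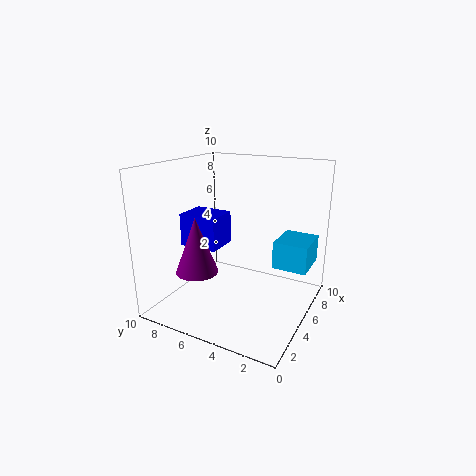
a_1 = 6.5
b_1 = 0.5
c_1 = 2.5
q_1 = 2.5
t_1 = 2
a_2 = 5
c_2 = 3.5
p_2 = 2.5
t_2 = 2.5
a_3 = 3.5
b_3 = 7.5
c_3 = 2.5
s_3 = 1.5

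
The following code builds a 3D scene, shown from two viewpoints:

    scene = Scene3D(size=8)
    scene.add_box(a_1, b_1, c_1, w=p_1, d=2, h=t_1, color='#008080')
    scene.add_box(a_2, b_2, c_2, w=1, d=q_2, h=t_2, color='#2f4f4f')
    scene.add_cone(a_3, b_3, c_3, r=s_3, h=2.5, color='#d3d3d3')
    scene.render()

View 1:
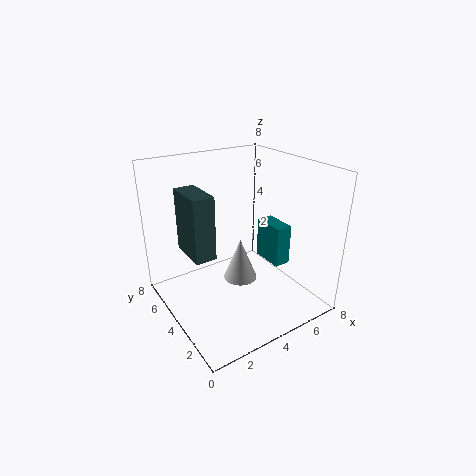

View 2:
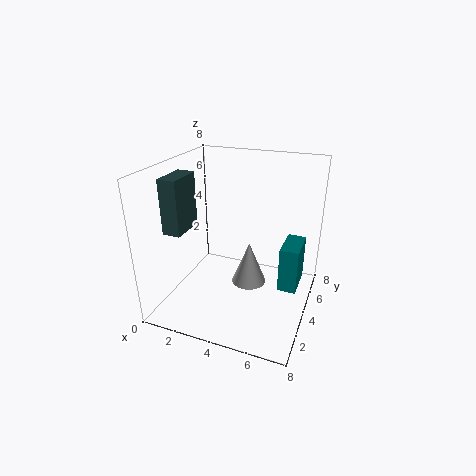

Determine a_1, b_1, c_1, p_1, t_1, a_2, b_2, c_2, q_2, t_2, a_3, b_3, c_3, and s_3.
a_1 = 6.5, b_1 = 3.5, c_1 = 1.5, p_1 = 1, t_1 = 2.5, a_2 = 0.5, b_2 = 2, c_2 = 4.5, q_2 = 2, t_2 = 3, a_3 = 4.5, b_3 = 4.5, c_3 = 1, s_3 = 1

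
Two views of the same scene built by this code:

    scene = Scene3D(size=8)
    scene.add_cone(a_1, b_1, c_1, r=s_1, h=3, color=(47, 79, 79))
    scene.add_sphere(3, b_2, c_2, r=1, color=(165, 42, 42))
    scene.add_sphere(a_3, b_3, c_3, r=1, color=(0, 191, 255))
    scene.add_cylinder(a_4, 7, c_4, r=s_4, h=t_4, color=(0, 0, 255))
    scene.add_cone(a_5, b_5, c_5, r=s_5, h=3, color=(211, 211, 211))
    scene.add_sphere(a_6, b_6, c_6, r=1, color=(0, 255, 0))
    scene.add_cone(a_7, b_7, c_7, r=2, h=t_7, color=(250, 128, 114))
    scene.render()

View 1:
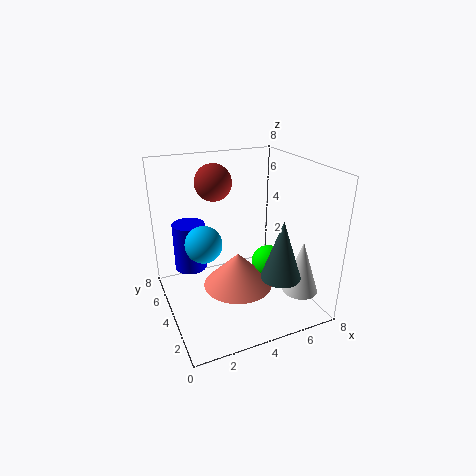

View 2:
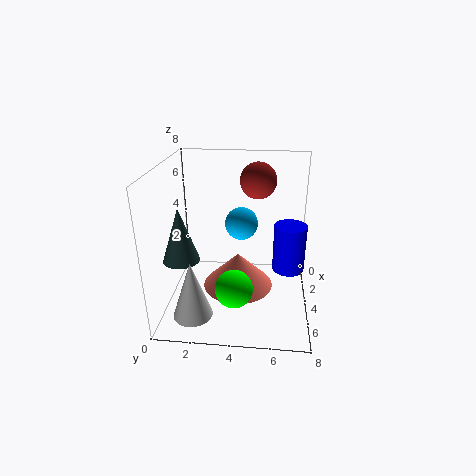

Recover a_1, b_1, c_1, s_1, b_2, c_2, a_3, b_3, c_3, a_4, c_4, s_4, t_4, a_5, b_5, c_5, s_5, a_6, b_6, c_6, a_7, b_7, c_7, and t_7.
a_1 = 5
b_1 = 1
c_1 = 3
s_1 = 1
b_2 = 5
c_2 = 7
a_3 = 2
b_3 = 4
c_3 = 4
a_4 = 2
c_4 = 1
s_4 = 1
t_4 = 3
a_5 = 7
b_5 = 2
c_5 = 1
s_5 = 1
a_6 = 6
b_6 = 4
c_6 = 2
a_7 = 4
b_7 = 4
c_7 = 1
t_7 = 2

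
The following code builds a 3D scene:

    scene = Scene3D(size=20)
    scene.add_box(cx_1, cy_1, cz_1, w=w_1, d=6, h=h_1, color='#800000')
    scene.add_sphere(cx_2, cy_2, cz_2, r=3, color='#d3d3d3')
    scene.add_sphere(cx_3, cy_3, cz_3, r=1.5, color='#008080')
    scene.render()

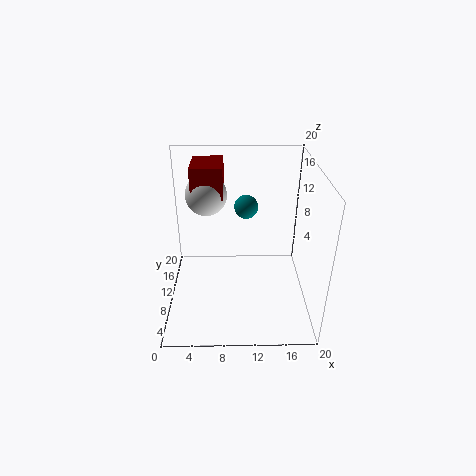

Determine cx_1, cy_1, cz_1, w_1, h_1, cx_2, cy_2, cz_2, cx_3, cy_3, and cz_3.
cx_1 = 3.5
cy_1 = 12.5
cz_1 = 14.5
w_1 = 4.5
h_1 = 4.5
cx_2 = 5.5
cy_2 = 14.5
cz_2 = 14.5
cx_3 = 11
cy_3 = 8.5
cz_3 = 15.5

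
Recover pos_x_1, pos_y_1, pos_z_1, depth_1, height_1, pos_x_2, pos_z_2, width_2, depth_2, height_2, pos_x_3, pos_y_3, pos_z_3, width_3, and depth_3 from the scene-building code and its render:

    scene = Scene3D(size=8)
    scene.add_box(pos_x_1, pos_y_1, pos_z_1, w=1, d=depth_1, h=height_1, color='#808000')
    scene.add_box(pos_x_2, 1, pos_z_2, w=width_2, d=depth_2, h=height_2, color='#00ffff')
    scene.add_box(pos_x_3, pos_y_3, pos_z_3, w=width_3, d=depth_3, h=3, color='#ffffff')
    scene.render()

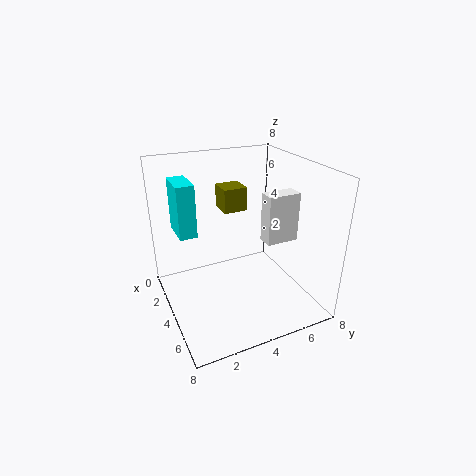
pos_x_1 = 6, pos_y_1 = 2, pos_z_1 = 7, depth_1 = 1, height_1 = 1, pos_x_2 = 1, pos_z_2 = 4, width_2 = 2, depth_2 = 1, height_2 = 3, pos_x_3 = 3, pos_y_3 = 6, pos_z_3 = 3, width_3 = 1, depth_3 = 2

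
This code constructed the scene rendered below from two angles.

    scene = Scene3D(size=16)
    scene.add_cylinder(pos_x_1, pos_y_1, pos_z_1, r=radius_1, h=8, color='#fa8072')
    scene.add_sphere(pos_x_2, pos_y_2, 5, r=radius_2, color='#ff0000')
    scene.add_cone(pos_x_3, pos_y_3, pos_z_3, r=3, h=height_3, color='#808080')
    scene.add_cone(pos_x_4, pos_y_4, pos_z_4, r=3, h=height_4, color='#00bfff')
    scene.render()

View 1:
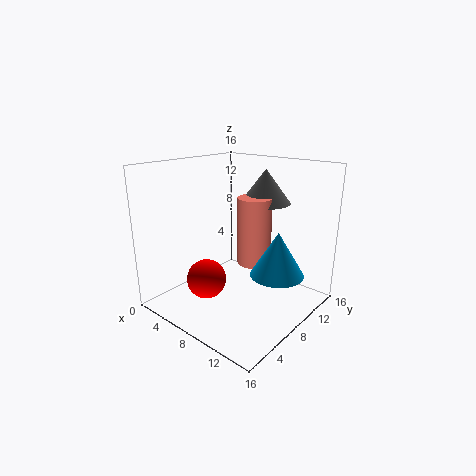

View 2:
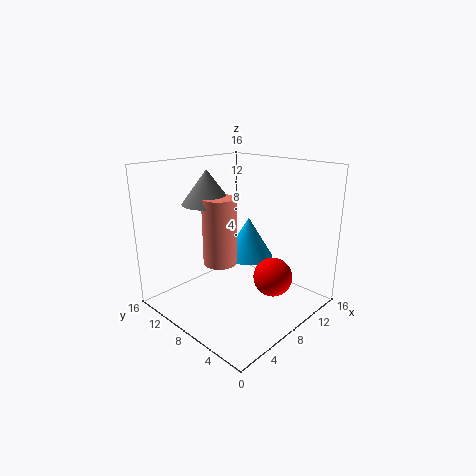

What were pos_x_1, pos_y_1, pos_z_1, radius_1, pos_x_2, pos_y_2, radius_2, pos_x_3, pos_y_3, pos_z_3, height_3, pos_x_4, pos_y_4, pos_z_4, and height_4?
pos_x_1 = 8; pos_y_1 = 11; pos_z_1 = 4; radius_1 = 2; pos_x_2 = 8; pos_y_2 = 3; radius_2 = 2; pos_x_3 = 8; pos_y_3 = 13; pos_z_3 = 11; height_3 = 4; pos_x_4 = 12; pos_y_4 = 10; pos_z_4 = 4; height_4 = 5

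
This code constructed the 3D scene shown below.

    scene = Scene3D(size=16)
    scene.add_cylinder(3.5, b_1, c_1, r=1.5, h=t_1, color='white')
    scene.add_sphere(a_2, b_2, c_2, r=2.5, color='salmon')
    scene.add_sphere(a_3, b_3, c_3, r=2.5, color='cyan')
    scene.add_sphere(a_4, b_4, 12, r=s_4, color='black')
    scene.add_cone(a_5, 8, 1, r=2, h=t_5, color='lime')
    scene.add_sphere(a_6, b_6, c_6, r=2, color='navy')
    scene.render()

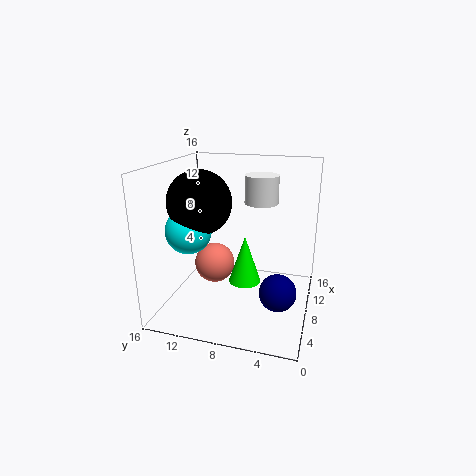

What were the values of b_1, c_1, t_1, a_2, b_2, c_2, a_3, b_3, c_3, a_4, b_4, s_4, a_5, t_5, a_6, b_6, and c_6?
b_1 = 4.5
c_1 = 13.5
t_1 = 2.5
a_2 = 11
b_2 = 12
c_2 = 3
a_3 = 6
b_3 = 13
c_3 = 9
a_4 = 7
b_4 = 12
s_4 = 3.5
a_5 = 11
t_5 = 6
a_6 = 6
b_6 = 3
c_6 = 3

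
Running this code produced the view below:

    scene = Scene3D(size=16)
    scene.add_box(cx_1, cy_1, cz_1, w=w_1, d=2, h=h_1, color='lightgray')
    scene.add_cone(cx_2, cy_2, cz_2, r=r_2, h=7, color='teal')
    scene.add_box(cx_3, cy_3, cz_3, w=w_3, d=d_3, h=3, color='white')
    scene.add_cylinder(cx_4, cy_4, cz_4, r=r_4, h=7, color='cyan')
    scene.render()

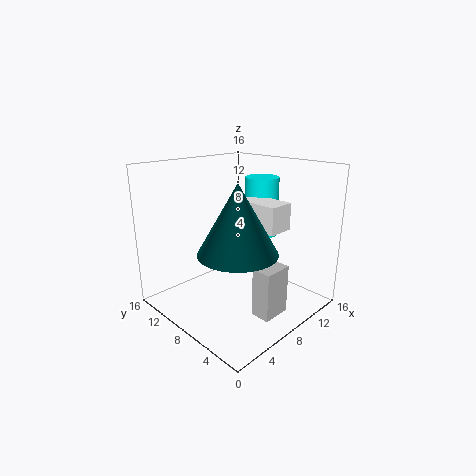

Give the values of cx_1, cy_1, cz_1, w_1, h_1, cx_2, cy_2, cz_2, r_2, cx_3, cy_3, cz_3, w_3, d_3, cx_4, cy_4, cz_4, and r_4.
cx_1 = 5; cy_1 = 1; cz_1 = 2; w_1 = 3; h_1 = 5; cx_2 = 5; cy_2 = 5; cz_2 = 8; r_2 = 4; cx_3 = 9; cy_3 = 4; cz_3 = 9; w_3 = 3; d_3 = 5; cx_4 = 13; cy_4 = 9; cz_4 = 7; r_4 = 2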